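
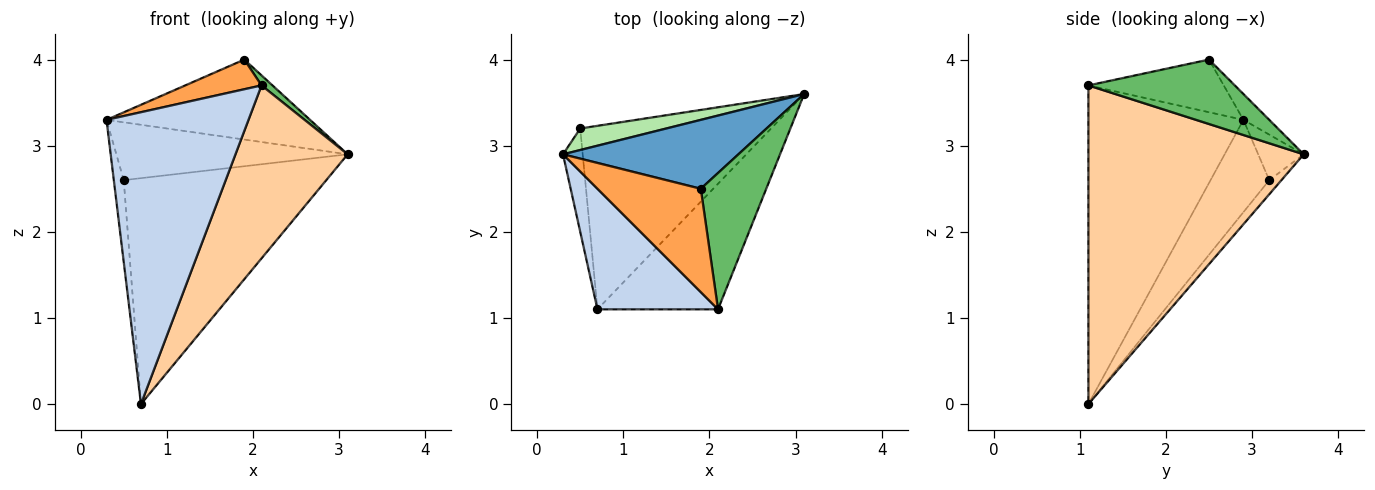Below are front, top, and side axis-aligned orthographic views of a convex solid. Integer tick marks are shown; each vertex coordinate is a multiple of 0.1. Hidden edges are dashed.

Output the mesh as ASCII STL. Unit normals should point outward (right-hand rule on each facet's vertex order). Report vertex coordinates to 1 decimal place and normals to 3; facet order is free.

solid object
 facet normal -0.096 0.754 0.650
  outer loop
   vertex 1.9 2.5 4.0
   vertex 3.1 3.6 2.9
   vertex 0.3 2.9 3.3
  endloop
 endfacet
 facet normal -0.710 -0.651 0.269
  outer loop
   vertex 2.1 1.1 3.7
   vertex 0.3 2.9 3.3
   vertex 0.7 1.1 0.0
  endloop
 endfacet
 facet normal -0.440 -0.248 0.863
  outer loop
   vertex 2.1 1.1 3.7
   vertex 1.9 2.5 4.0
   vertex 0.3 2.9 3.3
  endloop
 endfacet
 facet normal 0.841 -0.438 -0.318
  outer loop
   vertex 2.1 1.1 3.7
   vertex 0.7 1.1 0.0
   vertex 3.1 3.6 2.9
  endloop
 endfacet
 facet normal 0.700 -0.052 0.712
  outer loop
   vertex 2.1 1.1 3.7
   vertex 3.1 3.6 2.9
   vertex 1.9 2.5 4.0
  endloop
 endfacet
 facet normal -0.181 0.922 0.343
  outer loop
   vertex 0.5 3.2 2.6
   vertex 0.3 2.9 3.3
   vertex 3.1 3.6 2.9
  endloop
 endfacet
 facet normal -0.965 0.163 -0.206
  outer loop
   vertex 0.5 3.2 2.6
   vertex 0.7 1.1 0.0
   vertex 0.3 2.9 3.3
  endloop
 endfacet
 facet normal -0.047 0.775 -0.630
  outer loop
   vertex 0.5 3.2 2.6
   vertex 3.1 3.6 2.9
   vertex 0.7 1.1 0.0
  endloop
 endfacet
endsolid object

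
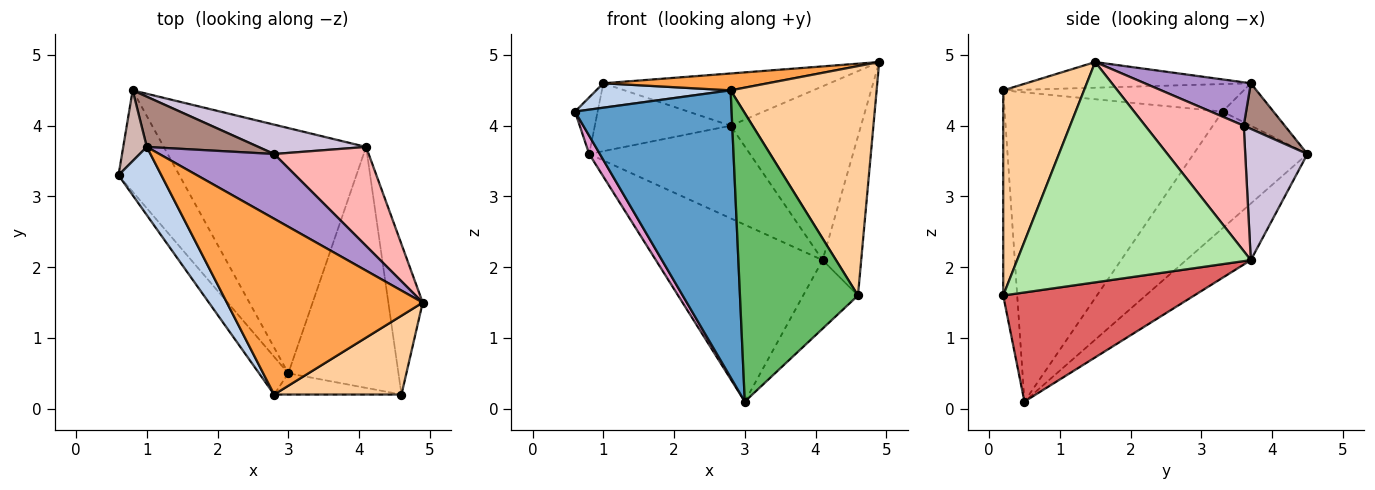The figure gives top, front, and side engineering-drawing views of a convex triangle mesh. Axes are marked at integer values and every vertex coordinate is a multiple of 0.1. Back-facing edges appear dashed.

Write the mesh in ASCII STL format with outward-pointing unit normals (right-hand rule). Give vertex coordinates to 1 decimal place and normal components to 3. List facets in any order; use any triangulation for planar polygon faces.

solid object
 facet normal -0.810 -0.582 -0.076
  outer loop
   vertex 3.0 0.5 0.1
   vertex 2.8 0.2 4.5
   vertex 0.6 3.3 4.2
  endloop
 endfacet
 facet normal -0.517 -0.289 0.806
  outer loop
   vertex 1.0 3.7 4.6
   vertex 0.6 3.3 4.2
   vertex 2.8 0.2 4.5
  endloop
 endfacet
 facet normal -0.129 -0.095 0.987
  outer loop
   vertex 1.0 3.7 4.6
   vertex 2.8 0.2 4.5
   vertex 4.9 1.5 4.9
  endloop
 endfacet
 facet normal 0.464 -0.838 0.288
  outer loop
   vertex 4.6 0.2 1.6
   vertex 4.9 1.5 4.9
   vertex 2.8 0.2 4.5
  endloop
 endfacet
 facet normal -0.117 -0.990 -0.073
  outer loop
   vertex 4.6 0.2 1.6
   vertex 2.8 0.2 4.5
   vertex 3.0 0.5 0.1
  endloop
 endfacet
 facet normal 0.975 0.161 -0.152
  outer loop
   vertex 4.6 0.2 1.6
   vertex 4.1 3.7 2.1
   vertex 4.9 1.5 4.9
  endloop
 endfacet
 facet normal 0.690 0.198 -0.696
  outer loop
   vertex 4.6 0.2 1.6
   vertex 3.0 0.5 0.1
   vertex 4.1 3.7 2.1
  endloop
 endfacet
 facet normal 0.549 0.726 0.414
  outer loop
   vertex 2.8 3.6 4.0
   vertex 4.9 1.5 4.9
   vertex 4.1 3.7 2.1
  endloop
 endfacet
 facet normal 0.282 0.602 0.747
  outer loop
   vertex 2.8 3.6 4.0
   vertex 1.0 3.7 4.6
   vertex 4.9 1.5 4.9
  endloop
 endfacet
 facet normal 0.346 0.894 0.284
  outer loop
   vertex 0.8 4.5 3.6
   vertex 2.8 3.6 4.0
   vertex 4.1 3.7 2.1
  endloop
 endfacet
 facet normal 0.236 0.781 0.578
  outer loop
   vertex 0.8 4.5 3.6
   vertex 1.0 3.7 4.6
   vertex 2.8 3.6 4.0
  endloop
 endfacet
 facet normal -0.815 0.362 0.453
  outer loop
   vertex 0.8 4.5 3.6
   vertex 0.6 3.3 4.2
   vertex 1.0 3.7 4.6
  endloop
 endfacet
 facet normal -0.884 -0.083 -0.461
  outer loop
   vertex 0.8 4.5 3.6
   vertex 3.0 0.5 0.1
   vertex 0.6 3.3 4.2
  endloop
 endfacet
 facet normal -0.221 0.570 -0.791
  outer loop
   vertex 0.8 4.5 3.6
   vertex 4.1 3.7 2.1
   vertex 3.0 0.5 0.1
  endloop
 endfacet
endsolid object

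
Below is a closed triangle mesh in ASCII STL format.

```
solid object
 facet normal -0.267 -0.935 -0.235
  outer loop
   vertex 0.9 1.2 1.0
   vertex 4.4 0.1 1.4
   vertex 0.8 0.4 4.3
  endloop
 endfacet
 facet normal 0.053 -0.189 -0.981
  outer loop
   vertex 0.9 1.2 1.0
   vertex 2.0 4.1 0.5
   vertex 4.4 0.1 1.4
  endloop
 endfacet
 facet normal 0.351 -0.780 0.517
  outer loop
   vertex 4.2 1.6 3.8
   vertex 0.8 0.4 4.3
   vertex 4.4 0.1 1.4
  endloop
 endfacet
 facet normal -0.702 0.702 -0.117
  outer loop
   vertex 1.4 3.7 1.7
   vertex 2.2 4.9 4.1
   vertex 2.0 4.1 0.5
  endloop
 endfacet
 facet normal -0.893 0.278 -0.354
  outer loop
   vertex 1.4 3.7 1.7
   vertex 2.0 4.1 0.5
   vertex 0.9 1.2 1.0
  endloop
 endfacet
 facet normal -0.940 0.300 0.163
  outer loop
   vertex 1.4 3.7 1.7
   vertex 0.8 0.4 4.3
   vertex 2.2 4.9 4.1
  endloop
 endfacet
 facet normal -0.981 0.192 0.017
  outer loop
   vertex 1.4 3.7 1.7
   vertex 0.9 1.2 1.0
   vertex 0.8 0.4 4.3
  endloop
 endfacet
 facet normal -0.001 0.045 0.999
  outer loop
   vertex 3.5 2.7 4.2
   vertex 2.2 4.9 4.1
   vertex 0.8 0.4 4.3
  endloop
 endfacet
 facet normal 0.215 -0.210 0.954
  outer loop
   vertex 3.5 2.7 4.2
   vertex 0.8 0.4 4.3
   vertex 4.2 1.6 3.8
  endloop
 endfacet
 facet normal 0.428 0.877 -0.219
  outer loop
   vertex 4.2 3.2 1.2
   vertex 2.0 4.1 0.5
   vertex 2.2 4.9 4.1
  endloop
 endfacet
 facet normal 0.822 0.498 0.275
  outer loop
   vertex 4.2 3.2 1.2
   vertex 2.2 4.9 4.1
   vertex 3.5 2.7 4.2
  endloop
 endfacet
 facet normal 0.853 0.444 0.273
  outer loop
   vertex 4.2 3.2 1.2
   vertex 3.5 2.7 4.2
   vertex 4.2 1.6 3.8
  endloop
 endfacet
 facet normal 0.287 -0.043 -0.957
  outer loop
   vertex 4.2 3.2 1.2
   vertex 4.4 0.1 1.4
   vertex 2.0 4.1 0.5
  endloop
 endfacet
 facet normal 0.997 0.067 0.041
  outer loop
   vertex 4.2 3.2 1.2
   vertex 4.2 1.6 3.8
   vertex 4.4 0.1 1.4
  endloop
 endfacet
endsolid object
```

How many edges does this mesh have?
21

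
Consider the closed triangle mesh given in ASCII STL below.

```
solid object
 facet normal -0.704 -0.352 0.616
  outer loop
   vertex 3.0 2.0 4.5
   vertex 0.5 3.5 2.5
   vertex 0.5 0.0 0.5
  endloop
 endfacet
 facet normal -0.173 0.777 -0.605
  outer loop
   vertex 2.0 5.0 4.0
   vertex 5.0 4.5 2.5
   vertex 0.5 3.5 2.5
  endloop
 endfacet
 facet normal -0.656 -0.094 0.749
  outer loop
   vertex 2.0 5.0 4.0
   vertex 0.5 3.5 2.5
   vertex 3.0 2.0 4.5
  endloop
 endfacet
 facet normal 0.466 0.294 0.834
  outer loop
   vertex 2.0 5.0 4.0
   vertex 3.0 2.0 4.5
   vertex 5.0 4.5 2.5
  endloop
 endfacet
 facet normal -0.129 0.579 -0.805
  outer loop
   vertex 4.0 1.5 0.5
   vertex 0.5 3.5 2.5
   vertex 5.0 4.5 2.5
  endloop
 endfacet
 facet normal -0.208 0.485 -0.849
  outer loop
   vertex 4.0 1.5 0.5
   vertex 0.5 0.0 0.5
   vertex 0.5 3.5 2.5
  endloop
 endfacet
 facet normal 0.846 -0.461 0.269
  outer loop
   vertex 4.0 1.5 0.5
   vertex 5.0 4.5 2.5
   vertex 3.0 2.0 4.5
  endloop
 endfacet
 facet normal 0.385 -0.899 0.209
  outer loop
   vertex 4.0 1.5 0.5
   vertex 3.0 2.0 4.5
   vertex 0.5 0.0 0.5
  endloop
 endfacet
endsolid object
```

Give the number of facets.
8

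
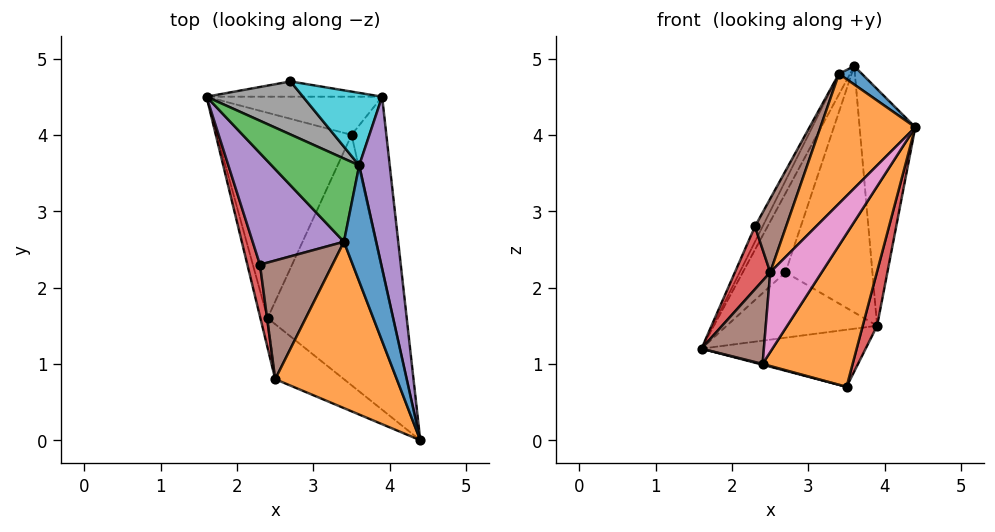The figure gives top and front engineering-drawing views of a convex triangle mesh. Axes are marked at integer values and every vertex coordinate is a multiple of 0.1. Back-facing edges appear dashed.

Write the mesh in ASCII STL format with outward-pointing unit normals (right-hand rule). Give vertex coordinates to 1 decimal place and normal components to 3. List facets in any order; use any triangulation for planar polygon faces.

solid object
 facet normal -0.255 -0.004 -0.967
  outer loop
   vertex 2.4 1.6 1.0
   vertex 1.6 4.5 1.2
   vertex 3.5 4.0 0.7
  endloop
 endfacet
 facet normal 0.671 -0.387 -0.633
  outer loop
   vertex 2.4 1.6 1.0
   vertex 3.5 4.0 0.7
   vertex 4.4 0.0 4.1
  endloop
 endfacet
 facet normal 0.072 0.829 -0.554
  outer loop
   vertex 3.9 4.5 1.5
   vertex 3.5 4.0 0.7
   vertex 1.6 4.5 1.2
  endloop
 endfacet
 facet normal 0.916 -0.120 -0.383
  outer loop
   vertex 3.9 4.5 1.5
   vertex 4.4 0.0 4.1
   vertex 3.5 4.0 0.7
  endloop
 endfacet
 facet normal 0.973 0.186 0.135
  outer loop
   vertex 3.9 4.5 1.5
   vertex 3.6 3.6 4.9
   vertex 4.4 0.0 4.1
  endloop
 endfacet
 facet normal -0.961 -0.259 -0.092
  outer loop
   vertex 2.5 0.8 2.2
   vertex 1.6 4.5 1.2
   vertex 2.4 1.6 1.0
  endloop
 endfacet
 facet normal 0.215 -0.804 -0.554
  outer loop
   vertex 2.5 0.8 2.2
   vertex 2.4 1.6 1.0
   vertex 4.4 0.0 4.1
  endloop
 endfacet
 facet normal -0.550 0.694 0.466
  outer loop
   vertex 2.7 4.7 2.2
   vertex 1.6 4.5 1.2
   vertex 3.6 3.6 4.9
  endloop
 endfacet
 facet normal 0.030 0.973 -0.227
  outer loop
   vertex 2.7 4.7 2.2
   vertex 3.9 4.5 1.5
   vertex 1.6 4.5 1.2
  endloop
 endfacet
 facet normal 0.309 0.912 0.269
  outer loop
   vertex 2.7 4.7 2.2
   vertex 3.6 3.6 4.9
   vertex 3.9 4.5 1.5
  endloop
 endfacet
 facet normal 0.275 -0.150 0.950
  outer loop
   vertex 3.4 2.6 4.8
   vertex 4.4 0.0 4.1
   vertex 3.6 3.6 4.9
  endloop
 endfacet
 facet normal -0.723 -0.425 0.544
  outer loop
   vertex 3.4 2.6 4.8
   vertex 2.5 0.8 2.2
   vertex 4.4 0.0 4.1
  endloop
 endfacet
 facet normal -0.860 0.123 0.495
  outer loop
   vertex 3.4 2.6 4.8
   vertex 3.6 3.6 4.9
   vertex 1.6 4.5 1.2
  endloop
 endfacet
 facet normal -0.968 -0.193 0.159
  outer loop
   vertex 2.3 2.3 2.8
   vertex 1.6 4.5 1.2
   vertex 2.5 0.8 2.2
  endloop
 endfacet
 facet normal -0.878 0.065 0.473
  outer loop
   vertex 2.3 2.3 2.8
   vertex 3.4 2.6 4.8
   vertex 1.6 4.5 1.2
  endloop
 endfacet
 facet normal -0.814 -0.306 0.494
  outer loop
   vertex 2.3 2.3 2.8
   vertex 2.5 0.8 2.2
   vertex 3.4 2.6 4.8
  endloop
 endfacet
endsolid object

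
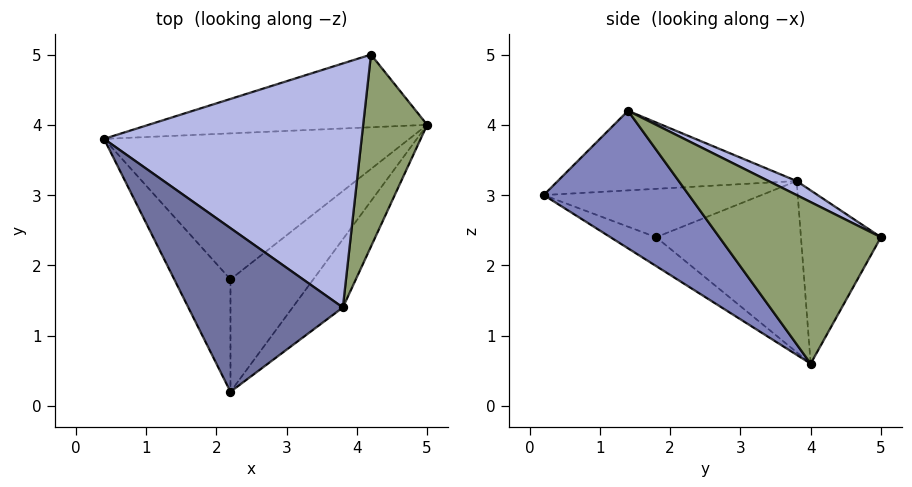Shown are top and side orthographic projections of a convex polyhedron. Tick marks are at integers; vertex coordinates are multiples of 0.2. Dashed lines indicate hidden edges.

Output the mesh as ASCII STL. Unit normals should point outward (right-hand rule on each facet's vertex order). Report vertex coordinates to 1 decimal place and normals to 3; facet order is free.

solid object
 facet normal -0.441 -0.268 0.856
  outer loop
   vertex 3.8 1.4 4.2
   vertex 0.4 3.8 3.2
   vertex 2.2 0.2 3.0
  endloop
 endfacet
 facet normal 0.695 -0.673 -0.254
  outer loop
   vertex 3.8 1.4 4.2
   vertex 2.2 0.2 3.0
   vertex 5.0 4.0 0.6
  endloop
 endfacet
 facet normal -0.354 0.742 -0.570
  outer loop
   vertex 4.2 5.0 2.4
   vertex 5.0 4.0 0.6
   vertex 0.4 3.8 3.2
  endloop
 endfacet
 facet normal 0.049 0.442 0.896
  outer loop
   vertex 4.2 5.0 2.4
   vertex 0.4 3.8 3.2
   vertex 3.8 1.4 4.2
  endloop
 endfacet
 facet normal 0.927 0.081 0.367
  outer loop
   vertex 4.2 5.0 2.4
   vertex 3.8 1.4 4.2
   vertex 5.0 4.0 0.6
  endloop
 endfacet
 facet normal -0.487 -0.091 -0.869
  outer loop
   vertex 2.2 1.8 2.4
   vertex 0.4 3.8 3.2
   vertex 5.0 4.0 0.6
  endloop
 endfacet
 facet normal -0.628 -0.273 -0.729
  outer loop
   vertex 2.2 1.8 2.4
   vertex 2.2 0.2 3.0
   vertex 0.4 3.8 3.2
  endloop
 endfacet
 facet normal -0.310 -0.334 -0.890
  outer loop
   vertex 2.2 1.8 2.4
   vertex 5.0 4.0 0.6
   vertex 2.2 0.2 3.0
  endloop
 endfacet
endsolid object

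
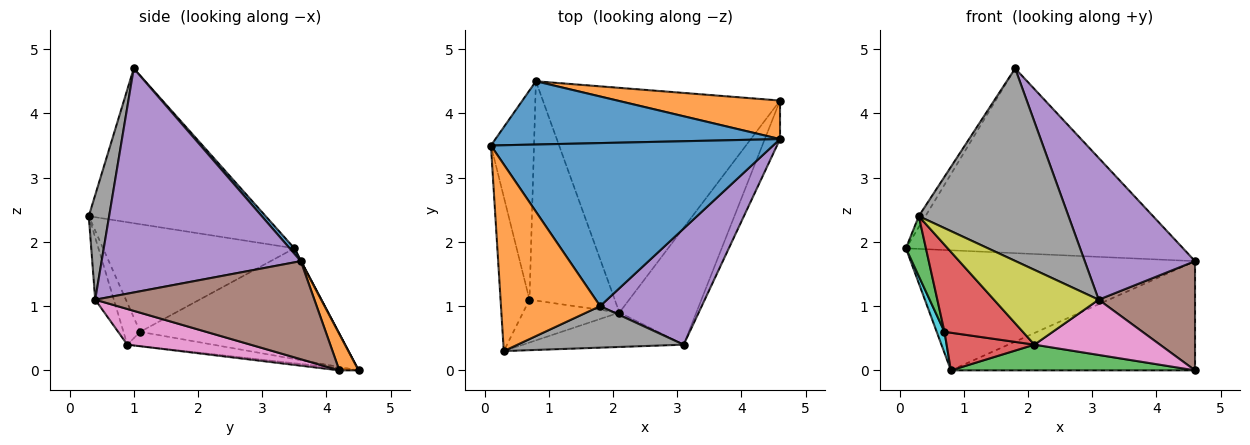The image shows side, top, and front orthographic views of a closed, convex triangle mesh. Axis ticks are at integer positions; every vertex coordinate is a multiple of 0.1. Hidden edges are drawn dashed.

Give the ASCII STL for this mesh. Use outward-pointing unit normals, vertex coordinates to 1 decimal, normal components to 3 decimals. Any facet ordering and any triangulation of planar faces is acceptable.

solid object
 facet normal 0.013 0.750 0.662
  outer loop
   vertex 1.8 1.0 4.7
   vertex 4.6 3.6 1.7
   vertex 0.1 3.5 1.9
  endloop
 endfacet
 facet normal -0.842 0.032 0.539
  outer loop
   vertex 1.8 1.0 4.7
   vertex 0.1 3.5 1.9
   vertex 0.3 0.3 2.4
  endloop
 endfacet
 facet normal -0.961 -0.100 -0.258
  outer loop
   vertex 0.7 1.1 0.6
   vertex 0.3 0.3 2.4
   vertex 0.1 3.5 1.9
  endloop
 endfacet
 facet normal -0.188 -0.881 -0.433
  outer loop
   vertex 0.7 1.1 0.6
   vertex 2.1 0.9 0.4
   vertex 0.3 0.3 2.4
  endloop
 endfacet
 facet normal 0.813 -0.450 0.369
  outer loop
   vertex 3.1 0.4 1.1
   vertex 4.6 3.6 1.7
   vertex 1.8 1.0 4.7
  endloop
 endfacet
 facet normal 0.906 -0.398 -0.141
  outer loop
   vertex 3.1 0.4 1.1
   vertex 4.6 4.2 0.0
   vertex 4.6 3.6 1.7
  endloop
 endfacet
 facet normal 0.387 -0.394 -0.834
  outer loop
   vertex 3.1 0.4 1.1
   vertex 2.1 0.9 0.4
   vertex 4.6 4.2 0.0
  endloop
 endfacet
 facet normal 0.132 -0.969 0.209
  outer loop
   vertex 3.1 0.4 1.1
   vertex 1.8 1.0 4.7
   vertex 0.3 0.3 2.4
  endloop
 endfacet
 facet normal -0.160 -0.897 -0.413
  outer loop
   vertex 3.1 0.4 1.1
   vertex 0.3 0.3 2.4
   vertex 2.1 0.9 0.4
  endloop
 endfacet
 facet normal -0.931 -0.037 -0.362
  outer loop
   vertex 0.8 4.5 0.0
   vertex 0.7 1.1 0.6
   vertex 0.1 3.5 1.9
  endloop
 endfacet
 facet normal 0.001 0.885 0.466
  outer loop
   vertex 0.8 4.5 0.0
   vertex 0.1 3.5 1.9
   vertex 4.6 3.6 1.7
  endloop
 endfacet
 facet normal 0.074 0.940 0.332
  outer loop
   vertex 0.8 4.5 0.0
   vertex 4.6 3.6 1.7
   vertex 4.6 4.2 0.0
  endloop
 endfacet
 facet normal -0.009 -0.114 -0.993
  outer loop
   vertex 0.8 4.5 0.0
   vertex 4.6 4.2 0.0
   vertex 2.1 0.9 0.4
  endloop
 endfacet
 facet normal -0.163 -0.167 -0.972
  outer loop
   vertex 0.8 4.5 0.0
   vertex 2.1 0.9 0.4
   vertex 0.7 1.1 0.6
  endloop
 endfacet
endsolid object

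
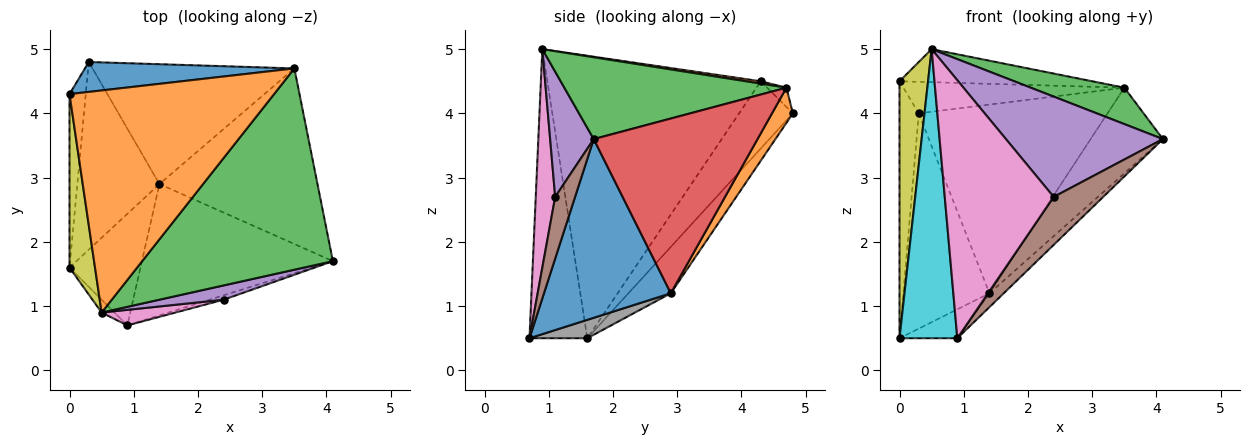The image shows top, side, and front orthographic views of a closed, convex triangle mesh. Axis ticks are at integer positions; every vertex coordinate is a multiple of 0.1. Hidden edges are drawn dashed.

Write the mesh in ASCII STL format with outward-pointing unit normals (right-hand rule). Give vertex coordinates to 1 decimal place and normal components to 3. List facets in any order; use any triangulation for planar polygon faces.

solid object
 facet normal 0.681 0.077 -0.728
  outer loop
   vertex 1.4 2.9 1.2
   vertex 4.1 1.7 3.6
   vertex 0.9 0.7 0.5
  endloop
 endfacet
 facet normal 0.011 0.147 0.989
  outer loop
   vertex 3.5 4.7 4.4
   vertex 0.0 4.3 4.5
   vertex 0.5 0.9 5.0
  endloop
 endfacet
 facet normal 0.389 -0.164 0.907
  outer loop
   vertex 3.5 4.7 4.4
   vertex 0.5 0.9 5.0
   vertex 4.1 1.7 3.6
  endloop
 endfacet
 facet normal 0.705 0.311 -0.638
  outer loop
   vertex 3.5 4.7 4.4
   vertex 4.1 1.7 3.6
   vertex 1.4 2.9 1.2
  endloop
 endfacet
 facet normal 0.265 -0.955 0.136
  outer loop
   vertex 2.4 1.1 2.7
   vertex 4.1 1.7 3.6
   vertex 0.5 0.9 5.0
  endloop
 endfacet
 facet normal 0.371 -0.925 -0.085
  outer loop
   vertex 2.4 1.1 2.7
   vertex 0.9 0.7 0.5
   vertex 4.1 1.7 3.6
  endloop
 endfacet
 facet normal 0.175 -0.983 0.059
  outer loop
   vertex 2.4 1.1 2.7
   vertex 0.5 0.9 5.0
   vertex 0.9 0.7 0.5
  endloop
 endfacet
 facet normal 0.243 0.243 -0.939
  outer loop
   vertex 0.0 1.6 0.5
   vertex 1.4 2.9 1.2
   vertex 0.9 0.7 0.5
  endloop
 endfacet
 facet normal -0.987 -0.132 0.089
  outer loop
   vertex 0.0 1.6 0.5
   vertex 0.5 0.9 5.0
   vertex 0.0 4.3 4.5
  endloop
 endfacet
 facet normal -0.707 -0.707 -0.031
  outer loop
   vertex 0.0 1.6 0.5
   vertex 0.9 0.7 0.5
   vertex 0.5 0.9 5.0
  endloop
 endfacet
 facet normal -0.063 0.724 0.686
  outer loop
   vertex 0.3 4.8 4.0
   vertex 0.0 4.3 4.5
   vertex 3.5 4.7 4.4
  endloop
 endfacet
 facet normal 0.093 0.840 -0.534
  outer loop
   vertex 0.3 4.8 4.0
   vertex 3.5 4.7 4.4
   vertex 1.4 2.9 1.2
  endloop
 endfacet
 facet normal -0.918 0.329 -0.222
  outer loop
   vertex 0.3 4.8 4.0
   vertex 0.0 1.6 0.5
   vertex 0.0 4.3 4.5
  endloop
 endfacet
 facet normal -0.348 0.707 -0.616
  outer loop
   vertex 0.3 4.8 4.0
   vertex 1.4 2.9 1.2
   vertex 0.0 1.6 0.5
  endloop
 endfacet
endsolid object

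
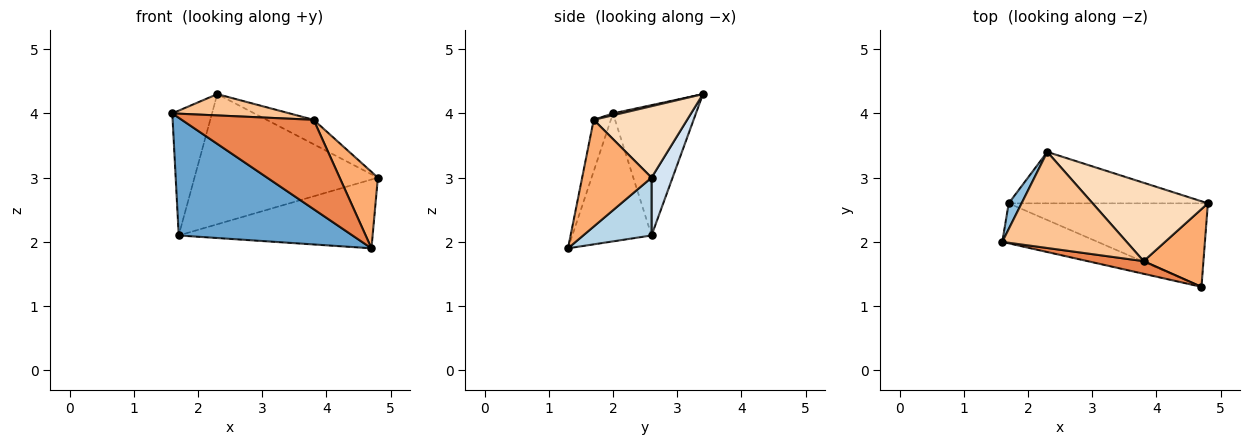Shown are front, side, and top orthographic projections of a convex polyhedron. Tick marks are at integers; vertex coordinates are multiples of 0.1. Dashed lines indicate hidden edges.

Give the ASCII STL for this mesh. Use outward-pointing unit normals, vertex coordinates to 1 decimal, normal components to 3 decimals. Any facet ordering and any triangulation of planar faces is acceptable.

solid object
 facet normal -0.396 -0.869 -0.295
  outer loop
   vertex 1.7 2.6 2.1
   vertex 4.7 1.3 1.9
   vertex 1.6 2.0 4.0
  endloop
 endfacet
 facet normal -0.898 0.430 0.089
  outer loop
   vertex 1.7 2.6 2.1
   vertex 1.6 2.0 4.0
   vertex 2.3 3.4 4.3
  endloop
 endfacet
 facet normal 0.219 0.620 -0.753
  outer loop
   vertex 1.7 2.6 2.1
   vertex 4.8 2.6 3.0
   vertex 4.7 1.3 1.9
  endloop
 endfacet
 facet normal 0.106 0.925 -0.365
  outer loop
   vertex 1.7 2.6 2.1
   vertex 2.3 3.4 4.3
   vertex 4.8 2.6 3.0
  endloop
 endfacet
 facet normal -0.128 -0.982 0.139
  outer loop
   vertex 3.8 1.7 3.9
   vertex 1.6 2.0 4.0
   vertex 4.7 1.3 1.9
  endloop
 endfacet
 facet normal 0.786 -0.433 0.440
  outer loop
   vertex 3.8 1.7 3.9
   vertex 4.7 1.3 1.9
   vertex 4.8 2.6 3.0
  endloop
 endfacet
 facet normal 0.015 -0.217 0.976
  outer loop
   vertex 3.8 1.7 3.9
   vertex 2.3 3.4 4.3
   vertex 1.6 2.0 4.0
  endloop
 endfacet
 facet normal 0.509 0.256 0.822
  outer loop
   vertex 3.8 1.7 3.9
   vertex 4.8 2.6 3.0
   vertex 2.3 3.4 4.3
  endloop
 endfacet
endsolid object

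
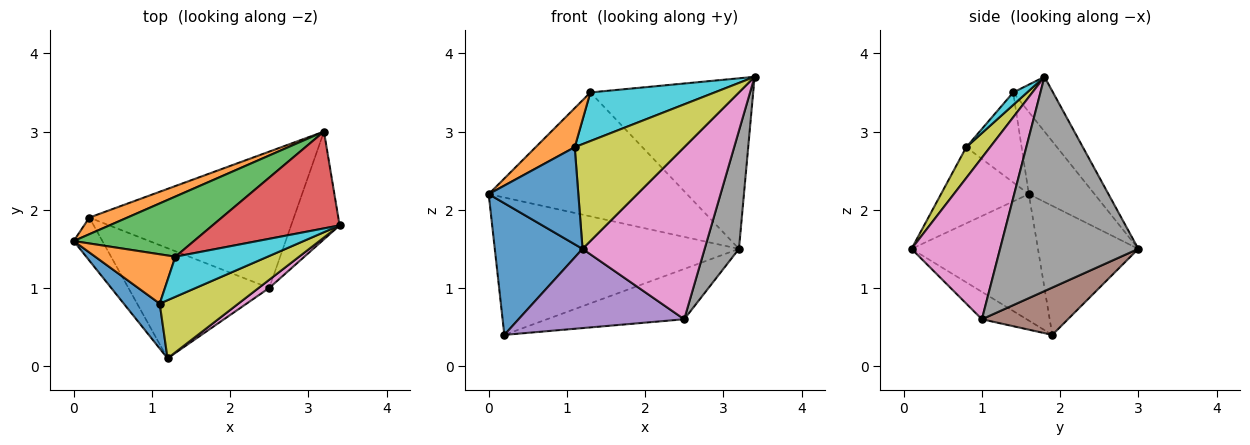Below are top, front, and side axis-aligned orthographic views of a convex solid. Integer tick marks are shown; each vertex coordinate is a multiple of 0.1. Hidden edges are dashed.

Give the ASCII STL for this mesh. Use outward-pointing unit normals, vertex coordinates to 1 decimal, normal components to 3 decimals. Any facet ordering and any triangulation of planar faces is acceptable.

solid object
 facet normal -0.808 -0.561 -0.183
  outer loop
   vertex 0.2 1.9 0.4
   vertex 1.2 0.1 1.5
   vertex 0.0 1.6 2.2
  endloop
 endfacet
 facet normal -0.378 0.919 0.111
  outer loop
   vertex 0.2 1.9 0.4
   vertex 0.0 1.6 2.2
   vertex 3.2 3.0 1.5
  endloop
 endfacet
 facet normal -0.286 0.862 0.418
  outer loop
   vertex 1.3 1.4 3.5
   vertex 3.2 3.0 1.5
   vertex 0.0 1.6 2.2
  endloop
 endfacet
 facet normal -0.208 0.851 0.483
  outer loop
   vertex 1.3 1.4 3.5
   vertex 3.4 1.8 3.7
   vertex 3.2 3.0 1.5
  endloop
 endfacet
 facet normal -0.156 -0.577 -0.802
  outer loop
   vertex 2.5 1.0 0.6
   vertex 1.2 0.1 1.5
   vertex 0.2 1.9 0.4
  endloop
 endfacet
 facet normal 0.212 0.338 -0.917
  outer loop
   vertex 2.5 1.0 0.6
   vertex 0.2 1.9 0.4
   vertex 3.2 3.0 1.5
  endloop
 endfacet
 facet normal 0.587 -0.809 0.038
  outer loop
   vertex 2.5 1.0 0.6
   vertex 3.4 1.8 3.7
   vertex 1.2 0.1 1.5
  endloop
 endfacet
 facet normal 0.948 -0.235 -0.215
  outer loop
   vertex 2.5 1.0 0.6
   vertex 3.2 3.0 1.5
   vertex 3.4 1.8 3.7
  endloop
 endfacet
 facet normal 0.187 -0.859 0.477
  outer loop
   vertex 1.1 0.8 2.8
   vertex 1.2 0.1 1.5
   vertex 3.4 1.8 3.7
  endloop
 endfacet
 facet normal 0.086 -0.768 0.634
  outer loop
   vertex 1.1 0.8 2.8
   vertex 3.4 1.8 3.7
   vertex 1.3 1.4 3.5
  endloop
 endfacet
 facet normal -0.664 -0.678 0.314
  outer loop
   vertex 1.1 0.8 2.8
   vertex 0.0 1.6 2.2
   vertex 1.2 0.1 1.5
  endloop
 endfacet
 facet normal -0.660 -0.467 0.589
  outer loop
   vertex 1.1 0.8 2.8
   vertex 1.3 1.4 3.5
   vertex 0.0 1.6 2.2
  endloop
 endfacet
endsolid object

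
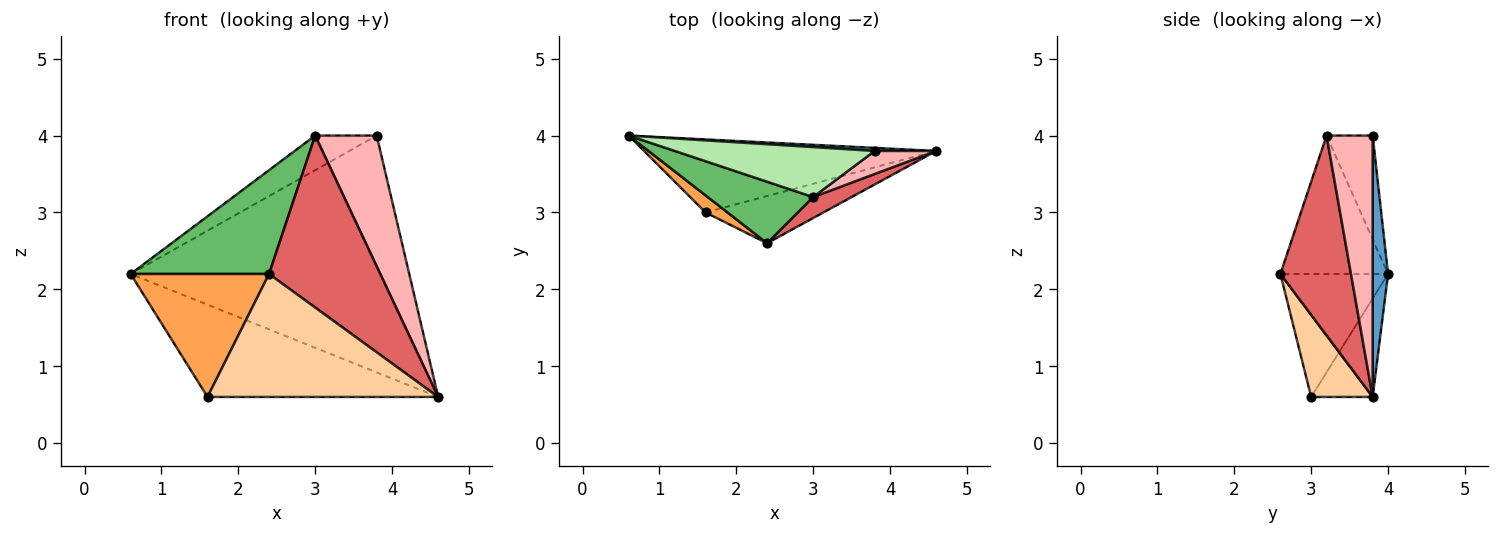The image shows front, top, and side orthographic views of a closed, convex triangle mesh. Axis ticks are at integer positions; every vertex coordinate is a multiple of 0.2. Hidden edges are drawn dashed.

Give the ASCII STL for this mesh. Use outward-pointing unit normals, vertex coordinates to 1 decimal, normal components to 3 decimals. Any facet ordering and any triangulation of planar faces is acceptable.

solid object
 facet normal 0.055 0.998 0.013
  outer loop
   vertex 3.8 3.8 4.0
   vertex 4.6 3.8 0.6
   vertex 0.6 4.0 2.2
  endloop
 endfacet
 facet normal -0.205 0.767 -0.608
  outer loop
   vertex 1.6 3.0 0.6
   vertex 0.6 4.0 2.2
   vertex 4.6 3.8 0.6
  endloop
 endfacet
 facet normal -0.610 -0.785 0.109
  outer loop
   vertex 1.6 3.0 0.6
   vertex 2.4 2.6 2.2
   vertex 0.6 4.0 2.2
  endloop
 endfacet
 facet normal 0.242 -0.906 -0.347
  outer loop
   vertex 1.6 3.0 0.6
   vertex 4.6 3.8 0.6
   vertex 2.4 2.6 2.2
  endloop
 endfacet
 facet normal -0.556 -0.715 0.424
  outer loop
   vertex 3.0 3.2 4.0
   vertex 0.6 4.0 2.2
   vertex 2.4 2.6 2.2
  endloop
 endfacet
 facet normal -0.393 0.524 0.756
  outer loop
   vertex 3.0 3.2 4.0
   vertex 3.8 3.8 4.0
   vertex 0.6 4.0 2.2
  endloop
 endfacet
 facet normal 0.533 -0.840 0.102
  outer loop
   vertex 3.0 3.2 4.0
   vertex 2.4 2.6 2.2
   vertex 4.6 3.8 0.6
  endloop
 endfacet
 facet normal 0.594 -0.792 0.140
  outer loop
   vertex 3.0 3.2 4.0
   vertex 4.6 3.8 0.6
   vertex 3.8 3.8 4.0
  endloop
 endfacet
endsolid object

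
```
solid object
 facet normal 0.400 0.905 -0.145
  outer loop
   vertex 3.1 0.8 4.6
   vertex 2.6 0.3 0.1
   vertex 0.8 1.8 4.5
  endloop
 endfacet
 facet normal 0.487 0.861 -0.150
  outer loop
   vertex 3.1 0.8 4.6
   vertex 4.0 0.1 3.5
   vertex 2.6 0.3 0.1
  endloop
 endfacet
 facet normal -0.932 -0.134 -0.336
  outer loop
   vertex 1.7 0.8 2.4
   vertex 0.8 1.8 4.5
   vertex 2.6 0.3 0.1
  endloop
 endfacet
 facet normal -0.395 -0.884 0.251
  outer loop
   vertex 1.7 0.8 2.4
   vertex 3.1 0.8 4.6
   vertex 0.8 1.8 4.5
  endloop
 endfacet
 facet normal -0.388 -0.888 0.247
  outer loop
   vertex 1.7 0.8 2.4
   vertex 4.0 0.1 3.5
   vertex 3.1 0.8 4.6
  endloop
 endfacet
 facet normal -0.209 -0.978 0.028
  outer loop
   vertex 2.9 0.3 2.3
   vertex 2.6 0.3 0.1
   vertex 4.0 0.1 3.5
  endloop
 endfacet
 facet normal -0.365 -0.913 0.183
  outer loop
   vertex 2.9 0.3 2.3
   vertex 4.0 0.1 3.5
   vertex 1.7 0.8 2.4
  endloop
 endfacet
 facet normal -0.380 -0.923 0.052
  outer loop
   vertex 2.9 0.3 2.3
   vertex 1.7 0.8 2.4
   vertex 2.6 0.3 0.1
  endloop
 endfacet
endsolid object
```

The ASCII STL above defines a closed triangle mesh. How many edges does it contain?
12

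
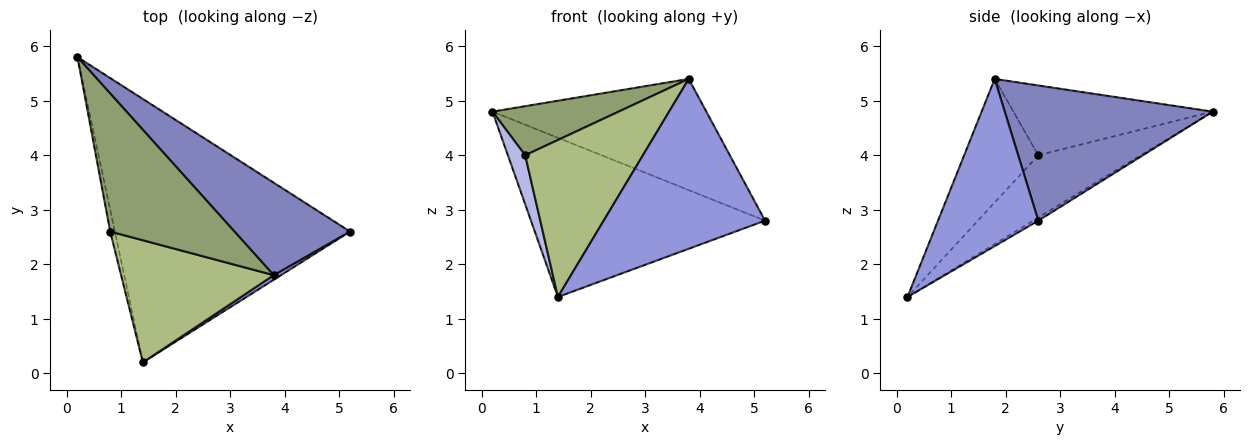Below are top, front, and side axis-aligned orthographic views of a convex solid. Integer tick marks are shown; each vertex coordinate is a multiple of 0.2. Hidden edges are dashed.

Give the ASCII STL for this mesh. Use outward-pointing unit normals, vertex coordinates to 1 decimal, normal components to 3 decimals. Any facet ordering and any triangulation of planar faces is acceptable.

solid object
 facet normal -0.011 0.517 -0.856
  outer loop
   vertex 1.4 0.2 1.4
   vertex 0.2 5.8 4.8
   vertex 5.2 2.6 2.8
  endloop
 endfacet
 facet normal 0.599 0.616 0.512
  outer loop
   vertex 3.8 1.8 5.4
   vertex 5.2 2.6 2.8
   vertex 0.2 5.8 4.8
  endloop
 endfacet
 facet normal 0.528 -0.849 0.023
  outer loop
   vertex 3.8 1.8 5.4
   vertex 1.4 0.2 1.4
   vertex 5.2 2.6 2.8
  endloop
 endfacet
 facet normal -0.983 -0.166 -0.074
  outer loop
   vertex 0.8 2.6 4.0
   vertex 0.2 5.8 4.8
   vertex 1.4 0.2 1.4
  endloop
 endfacet
 facet normal -0.468 -0.296 0.833
  outer loop
   vertex 0.8 2.6 4.0
   vertex 3.8 1.8 5.4
   vertex 0.2 5.8 4.8
  endloop
 endfacet
 facet normal -0.445 -0.707 0.550
  outer loop
   vertex 0.8 2.6 4.0
   vertex 1.4 0.2 1.4
   vertex 3.8 1.8 5.4
  endloop
 endfacet
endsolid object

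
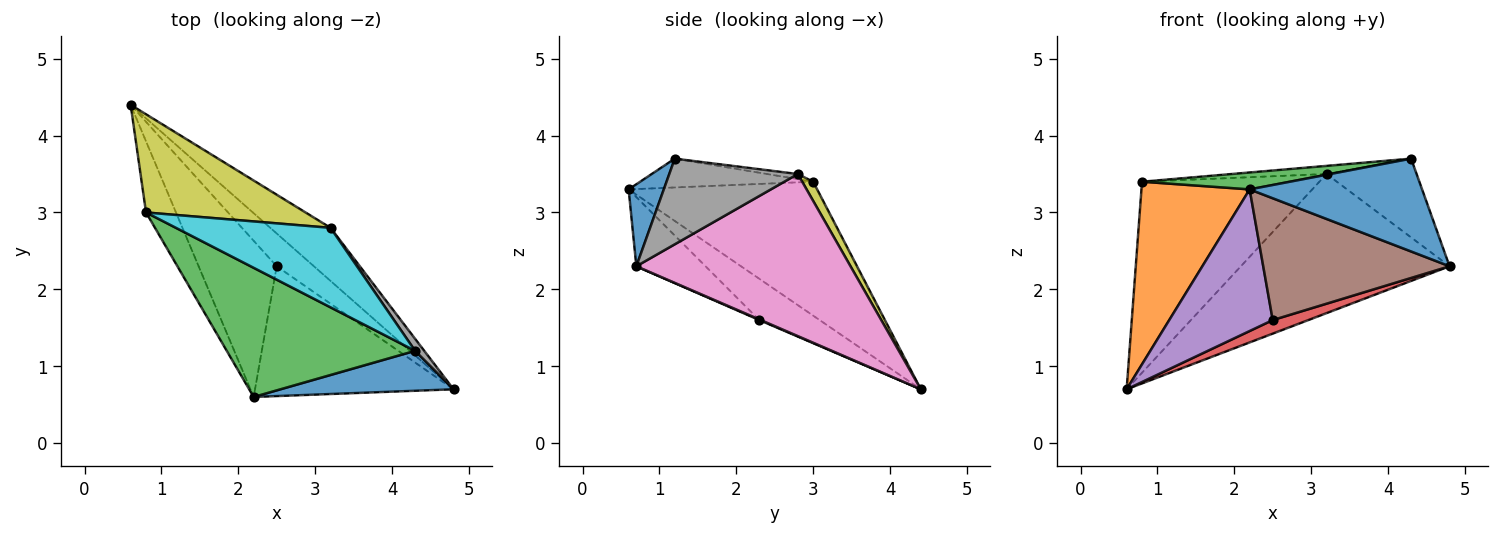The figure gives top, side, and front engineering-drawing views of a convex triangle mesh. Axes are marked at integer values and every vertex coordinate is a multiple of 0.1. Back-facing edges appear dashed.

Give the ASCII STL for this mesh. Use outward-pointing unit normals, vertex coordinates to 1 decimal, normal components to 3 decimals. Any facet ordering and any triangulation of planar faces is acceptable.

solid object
 facet normal 0.184 -0.903 0.388
  outer loop
   vertex 4.3 1.2 3.7
   vertex 2.2 0.6 3.3
   vertex 4.8 0.7 2.3
  endloop
 endfacet
 facet normal -0.851 -0.489 -0.190
  outer loop
   vertex 0.8 3.0 3.4
   vertex 0.6 4.4 0.7
   vertex 2.2 0.6 3.3
  endloop
 endfacet
 facet normal -0.150 -0.128 0.980
  outer loop
   vertex 0.8 3.0 3.4
   vertex 2.2 0.6 3.3
   vertex 4.3 1.2 3.7
  endloop
 endfacet
 facet normal 0.015 -0.382 -0.924
  outer loop
   vertex 2.5 2.3 1.6
   vertex 0.6 4.4 0.7
   vertex 4.8 0.7 2.3
  endloop
 endfacet
 facet normal -0.365 -0.625 -0.690
  outer loop
   vertex 2.5 2.3 1.6
   vertex 2.2 0.6 3.3
   vertex 0.6 4.4 0.7
  endloop
 endfacet
 facet normal -0.246 -0.663 -0.707
  outer loop
   vertex 2.5 2.3 1.6
   vertex 4.8 0.7 2.3
   vertex 2.2 0.6 3.3
  endloop
 endfacet
 facet normal 0.692 0.674 -0.257
  outer loop
   vertex 3.2 2.8 3.5
   vertex 4.8 0.7 2.3
   vertex 0.6 4.4 0.7
  endloop
 endfacet
 facet normal 0.816 0.572 0.087
  outer loop
   vertex 3.2 2.8 3.5
   vertex 4.3 1.2 3.7
   vertex 4.8 0.7 2.3
  endloop
 endfacet
 facet normal 0.055 0.888 0.456
  outer loop
   vertex 3.2 2.8 3.5
   vertex 0.6 4.4 0.7
   vertex 0.8 3.0 3.4
  endloop
 endfacet
 facet normal -0.033 0.102 0.994
  outer loop
   vertex 3.2 2.8 3.5
   vertex 0.8 3.0 3.4
   vertex 4.3 1.2 3.7
  endloop
 endfacet
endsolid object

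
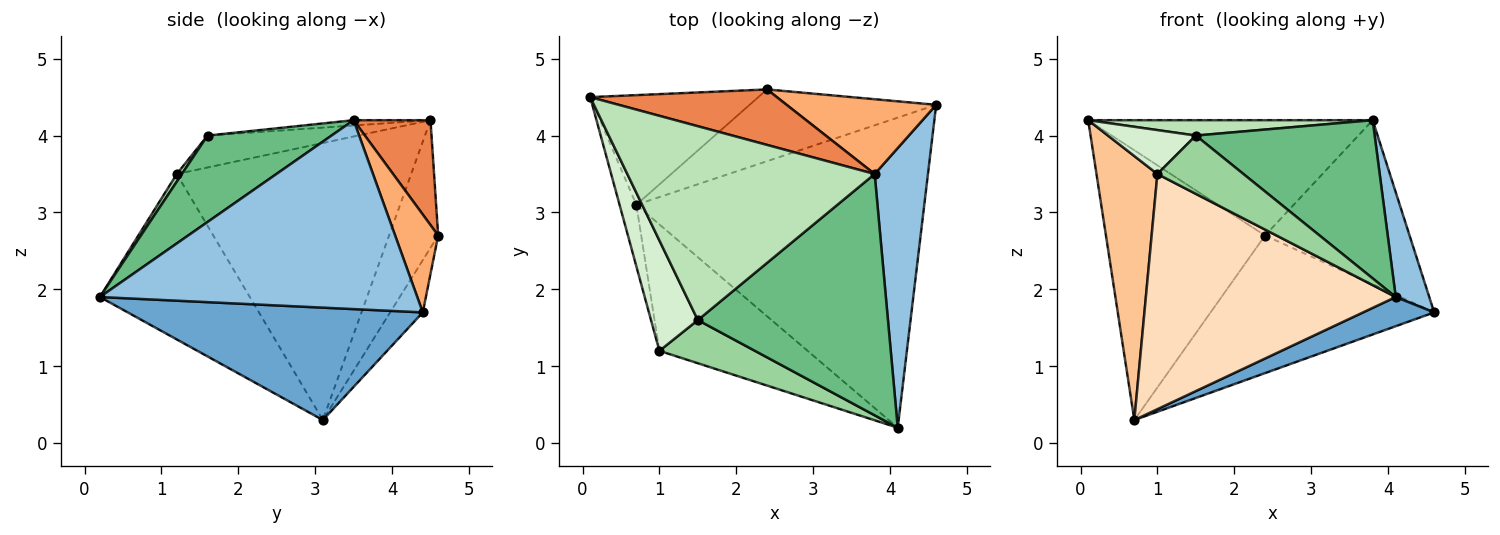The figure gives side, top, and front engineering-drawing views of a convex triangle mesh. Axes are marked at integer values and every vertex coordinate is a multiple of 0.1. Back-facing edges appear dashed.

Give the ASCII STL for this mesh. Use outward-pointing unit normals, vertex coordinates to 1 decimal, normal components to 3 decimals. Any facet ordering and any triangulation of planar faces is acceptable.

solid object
 facet normal 0.362 -0.087 -0.928
  outer loop
   vertex 0.7 3.1 0.3
   vertex 4.6 4.4 1.7
   vertex 4.1 0.2 1.9
  endloop
 endfacet
 facet normal 0.958 -0.101 0.270
  outer loop
   vertex 3.8 3.5 4.2
   vertex 4.1 0.2 1.9
   vertex 4.6 4.4 1.7
  endloop
 endfacet
 facet normal -0.275 0.891 -0.362
  outer loop
   vertex 2.4 4.6 2.7
   vertex 0.7 3.1 0.3
   vertex 0.1 4.5 4.2
  endloop
 endfacet
 facet normal -0.128 0.879 -0.459
  outer loop
   vertex 2.4 4.6 2.7
   vertex 4.6 4.4 1.7
   vertex 0.7 3.1 0.3
  endloop
 endfacet
 facet normal 0.237 0.876 0.421
  outer loop
   vertex 2.4 4.6 2.7
   vertex 0.1 4.5 4.2
   vertex 3.8 3.5 4.2
  endloop
 endfacet
 facet normal 0.262 0.878 0.400
  outer loop
   vertex 2.4 4.6 2.7
   vertex 3.8 3.5 4.2
   vertex 4.6 4.4 1.7
  endloop
 endfacet
 facet normal -0.966 -0.251 -0.059
  outer loop
   vertex 1.0 1.2 3.5
   vertex 0.1 4.5 4.2
   vertex 0.7 3.1 0.3
  endloop
 endfacet
 facet normal -0.467 -0.779 -0.419
  outer loop
   vertex 1.0 1.2 3.5
   vertex 0.7 3.1 0.3
   vertex 4.1 0.2 1.9
  endloop
 endfacet
 facet normal 0.355 -0.513 0.782
  outer loop
   vertex 1.5 1.6 4.0
   vertex 4.1 0.2 1.9
   vertex 3.8 3.5 4.2
  endloop
 endfacet
 facet normal 0.048 -0.803 0.594
  outer loop
   vertex 1.5 1.6 4.0
   vertex 1.0 1.2 3.5
   vertex 4.1 0.2 1.9
  endloop
 endfacet
 facet normal -0.021 -0.079 0.997
  outer loop
   vertex 1.5 1.6 4.0
   vertex 3.8 3.5 4.2
   vertex 0.1 4.5 4.2
  endloop
 endfacet
 facet normal -0.535 -0.312 0.785
  outer loop
   vertex 1.5 1.6 4.0
   vertex 0.1 4.5 4.2
   vertex 1.0 1.2 3.5
  endloop
 endfacet
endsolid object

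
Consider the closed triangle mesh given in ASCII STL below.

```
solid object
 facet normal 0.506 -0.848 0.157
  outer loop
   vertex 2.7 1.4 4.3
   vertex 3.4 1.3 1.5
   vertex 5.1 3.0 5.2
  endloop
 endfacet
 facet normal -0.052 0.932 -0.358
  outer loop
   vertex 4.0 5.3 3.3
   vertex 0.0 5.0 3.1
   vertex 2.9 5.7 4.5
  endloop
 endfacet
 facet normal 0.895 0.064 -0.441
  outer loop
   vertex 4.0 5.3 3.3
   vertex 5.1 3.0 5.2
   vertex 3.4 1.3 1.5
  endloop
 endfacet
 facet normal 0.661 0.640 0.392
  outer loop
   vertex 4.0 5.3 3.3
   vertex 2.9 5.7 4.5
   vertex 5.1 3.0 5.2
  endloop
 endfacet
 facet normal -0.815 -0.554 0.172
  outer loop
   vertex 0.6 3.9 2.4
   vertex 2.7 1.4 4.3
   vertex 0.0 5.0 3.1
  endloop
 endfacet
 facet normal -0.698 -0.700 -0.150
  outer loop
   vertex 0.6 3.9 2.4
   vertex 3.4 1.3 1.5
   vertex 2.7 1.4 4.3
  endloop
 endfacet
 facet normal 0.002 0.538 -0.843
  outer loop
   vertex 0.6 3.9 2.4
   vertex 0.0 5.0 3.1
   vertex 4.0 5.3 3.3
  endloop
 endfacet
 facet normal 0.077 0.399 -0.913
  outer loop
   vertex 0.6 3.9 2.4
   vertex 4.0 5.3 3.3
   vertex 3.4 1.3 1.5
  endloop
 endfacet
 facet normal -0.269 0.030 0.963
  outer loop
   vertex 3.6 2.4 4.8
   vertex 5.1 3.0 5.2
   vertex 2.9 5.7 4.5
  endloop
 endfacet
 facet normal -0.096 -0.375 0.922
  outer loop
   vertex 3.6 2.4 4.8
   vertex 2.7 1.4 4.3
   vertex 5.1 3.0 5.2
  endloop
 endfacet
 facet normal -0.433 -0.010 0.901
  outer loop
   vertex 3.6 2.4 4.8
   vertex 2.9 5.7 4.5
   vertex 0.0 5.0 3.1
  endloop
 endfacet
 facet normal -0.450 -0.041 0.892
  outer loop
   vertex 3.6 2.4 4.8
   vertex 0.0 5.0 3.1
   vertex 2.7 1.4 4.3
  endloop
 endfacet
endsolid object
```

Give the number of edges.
18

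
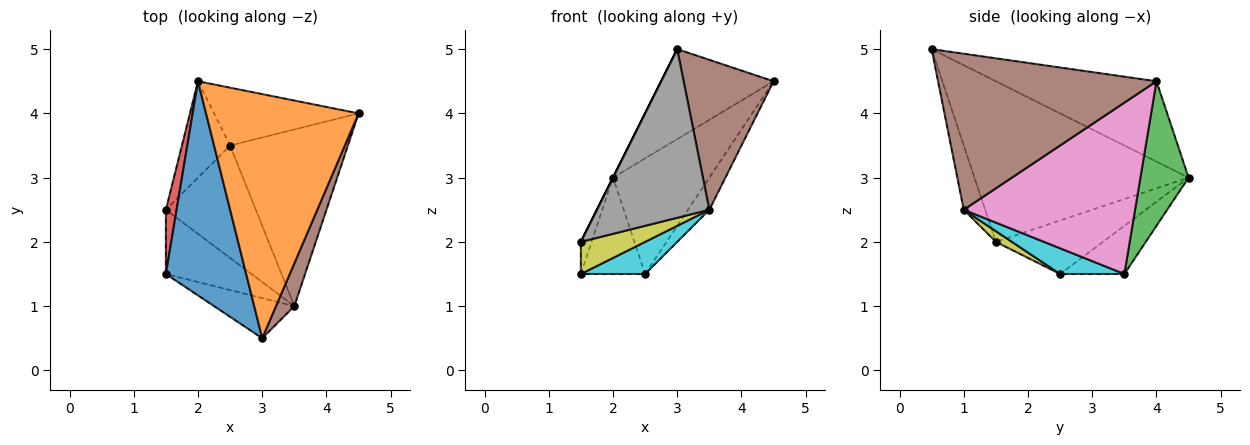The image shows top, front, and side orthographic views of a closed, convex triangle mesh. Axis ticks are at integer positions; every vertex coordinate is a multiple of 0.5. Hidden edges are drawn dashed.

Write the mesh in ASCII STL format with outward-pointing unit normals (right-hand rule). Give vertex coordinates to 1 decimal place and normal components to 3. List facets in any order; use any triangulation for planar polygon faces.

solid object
 facet normal -0.894 0.000 0.447
  outer loop
   vertex 3.0 0.5 5.0
   vertex 2.0 4.5 3.0
   vertex 1.5 1.5 2.0
  endloop
 endfacet
 facet normal -0.443 0.310 0.841
  outer loop
   vertex 3.0 0.5 5.0
   vertex 4.5 4.0 4.5
   vertex 2.0 4.5 3.0
  endloop
 endfacet
 facet normal 0.408 0.816 -0.408
  outer loop
   vertex 2.5 3.5 1.5
   vertex 2.0 4.5 3.0
   vertex 4.5 4.0 4.5
  endloop
 endfacet
 facet normal -0.976 0.098 0.195
  outer loop
   vertex 1.5 2.5 1.5
   vertex 1.5 1.5 2.0
   vertex 2.0 4.5 3.0
  endloop
 endfacet
 facet normal -0.577 0.577 -0.577
  outer loop
   vertex 1.5 2.5 1.5
   vertex 2.0 4.5 3.0
   vertex 2.5 3.5 1.5
  endloop
 endfacet
 facet normal 0.919 -0.379 0.108
  outer loop
   vertex 3.5 1.0 2.5
   vertex 4.5 4.0 4.5
   vertex 3.0 0.5 5.0
  endloop
 endfacet
 facet normal 0.820 0.102 -0.564
  outer loop
   vertex 3.5 1.0 2.5
   vertex 2.5 3.5 1.5
   vertex 4.5 4.0 4.5
  endloop
 endfacet
 facet normal -0.182 -0.957 -0.228
  outer loop
   vertex 3.5 1.0 2.5
   vertex 3.0 0.5 5.0
   vertex 1.5 1.5 2.0
  endloop
 endfacet
 facet normal 0.111 -0.444 -0.889
  outer loop
   vertex 3.5 1.0 2.5
   vertex 1.5 1.5 2.0
   vertex 1.5 2.5 1.5
  endloop
 endfacet
 facet normal 0.265 -0.265 -0.927
  outer loop
   vertex 3.5 1.0 2.5
   vertex 1.5 2.5 1.5
   vertex 2.5 3.5 1.5
  endloop
 endfacet
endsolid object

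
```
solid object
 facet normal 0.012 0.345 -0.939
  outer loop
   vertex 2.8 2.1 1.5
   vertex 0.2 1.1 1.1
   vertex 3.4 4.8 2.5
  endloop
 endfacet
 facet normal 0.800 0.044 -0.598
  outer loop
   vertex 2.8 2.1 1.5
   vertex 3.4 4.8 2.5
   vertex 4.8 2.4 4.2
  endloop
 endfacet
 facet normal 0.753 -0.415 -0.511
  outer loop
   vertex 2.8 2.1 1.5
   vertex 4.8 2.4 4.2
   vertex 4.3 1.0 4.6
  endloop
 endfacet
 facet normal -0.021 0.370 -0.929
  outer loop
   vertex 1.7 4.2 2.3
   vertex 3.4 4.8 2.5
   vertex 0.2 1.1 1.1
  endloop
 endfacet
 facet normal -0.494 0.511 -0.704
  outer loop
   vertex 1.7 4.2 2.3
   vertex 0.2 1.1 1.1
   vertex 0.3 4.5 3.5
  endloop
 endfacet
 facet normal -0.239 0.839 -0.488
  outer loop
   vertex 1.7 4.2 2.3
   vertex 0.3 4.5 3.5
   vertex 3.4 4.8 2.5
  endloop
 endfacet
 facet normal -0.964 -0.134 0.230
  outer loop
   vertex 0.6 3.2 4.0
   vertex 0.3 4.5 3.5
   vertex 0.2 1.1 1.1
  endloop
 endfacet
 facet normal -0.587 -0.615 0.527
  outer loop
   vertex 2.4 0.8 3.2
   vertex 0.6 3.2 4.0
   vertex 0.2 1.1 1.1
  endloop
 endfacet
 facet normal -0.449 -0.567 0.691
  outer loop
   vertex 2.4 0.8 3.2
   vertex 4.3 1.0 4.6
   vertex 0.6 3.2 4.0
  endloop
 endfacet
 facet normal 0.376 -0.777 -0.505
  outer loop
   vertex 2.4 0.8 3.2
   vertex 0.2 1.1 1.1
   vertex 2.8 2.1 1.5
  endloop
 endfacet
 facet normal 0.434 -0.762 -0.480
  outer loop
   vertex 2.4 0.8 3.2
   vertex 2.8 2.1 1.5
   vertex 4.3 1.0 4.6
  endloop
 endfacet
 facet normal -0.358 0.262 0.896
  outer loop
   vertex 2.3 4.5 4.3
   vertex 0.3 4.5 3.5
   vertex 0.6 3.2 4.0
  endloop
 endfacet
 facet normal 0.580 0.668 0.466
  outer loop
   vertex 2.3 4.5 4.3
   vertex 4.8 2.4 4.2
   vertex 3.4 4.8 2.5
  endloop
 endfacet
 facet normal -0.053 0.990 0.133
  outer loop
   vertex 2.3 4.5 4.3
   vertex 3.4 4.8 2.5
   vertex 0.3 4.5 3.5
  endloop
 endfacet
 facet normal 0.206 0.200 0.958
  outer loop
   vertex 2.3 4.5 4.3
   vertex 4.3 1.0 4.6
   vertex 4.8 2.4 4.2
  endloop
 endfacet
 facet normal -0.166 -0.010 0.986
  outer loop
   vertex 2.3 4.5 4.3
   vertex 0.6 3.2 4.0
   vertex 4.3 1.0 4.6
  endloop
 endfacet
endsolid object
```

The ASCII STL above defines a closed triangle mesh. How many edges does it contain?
24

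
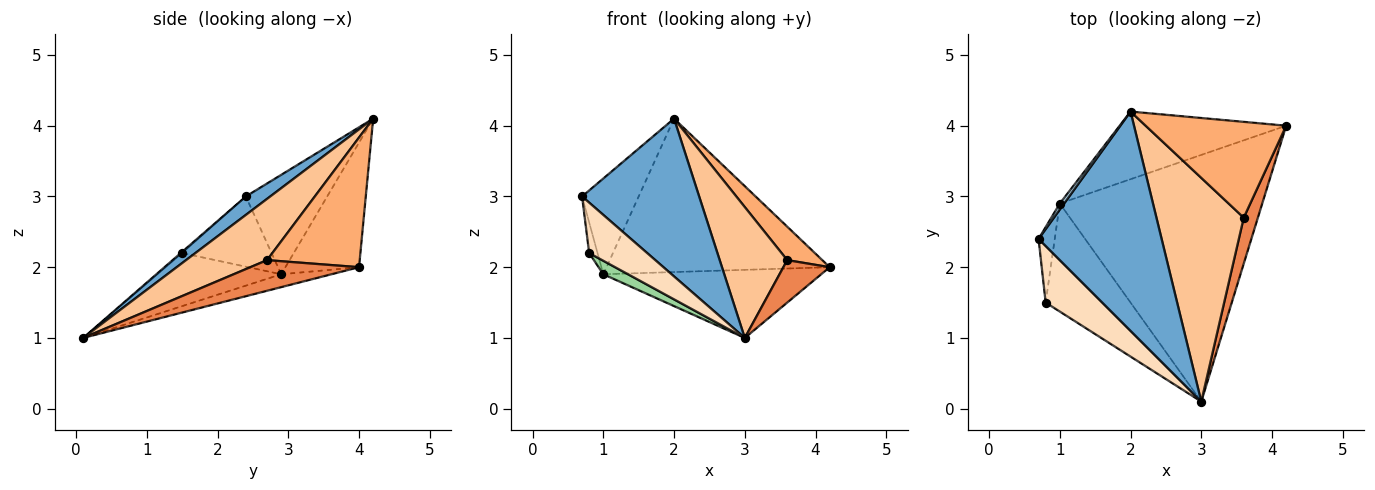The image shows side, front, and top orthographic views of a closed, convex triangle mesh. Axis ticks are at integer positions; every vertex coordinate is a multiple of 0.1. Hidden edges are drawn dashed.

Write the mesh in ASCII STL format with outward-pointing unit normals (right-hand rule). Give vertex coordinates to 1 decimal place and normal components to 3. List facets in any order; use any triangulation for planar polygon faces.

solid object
 facet normal 0.121 -0.580 0.806
  outer loop
   vertex 2.0 4.2 4.1
   vertex 0.7 2.4 3.0
   vertex 3.0 0.1 1.0
  endloop
 endfacet
 facet normal -0.061 0.266 -0.962
  outer loop
   vertex 1.0 2.9 1.9
   vertex 4.2 4.0 2.0
   vertex 3.0 0.1 1.0
  endloop
 endfacet
 facet normal -0.820 0.571 0.036
  outer loop
   vertex 1.0 2.9 1.9
   vertex 0.7 2.4 3.0
   vertex 2.0 4.2 4.1
  endloop
 endfacet
 facet normal -0.289 0.876 -0.386
  outer loop
   vertex 1.0 2.9 1.9
   vertex 2.0 4.2 4.1
   vertex 4.2 4.0 2.0
  endloop
 endfacet
 facet normal 0.847 -0.361 0.391
  outer loop
   vertex 3.6 2.7 2.1
   vertex 3.0 0.1 1.0
   vertex 4.2 4.0 2.0
  endloop
 endfacet
 facet normal 0.657 -0.248 0.712
  outer loop
   vertex 3.6 2.7 2.1
   vertex 4.2 4.0 2.0
   vertex 2.0 4.2 4.1
  endloop
 endfacet
 facet normal 0.518 -0.432 0.738
  outer loop
   vertex 3.6 2.7 2.1
   vertex 2.0 4.2 4.1
   vertex 3.0 0.1 1.0
  endloop
 endfacet
 facet normal -0.016 -0.665 0.746
  outer loop
   vertex 0.8 1.5 2.2
   vertex 3.0 0.1 1.0
   vertex 0.7 2.4 3.0
  endloop
 endfacet
 facet normal -0.970 0.091 -0.223
  outer loop
   vertex 0.8 1.5 2.2
   vertex 0.7 2.4 3.0
   vertex 1.0 2.9 1.9
  endloop
 endfacet
 facet normal -0.527 -0.105 -0.843
  outer loop
   vertex 0.8 1.5 2.2
   vertex 1.0 2.9 1.9
   vertex 3.0 0.1 1.0
  endloop
 endfacet
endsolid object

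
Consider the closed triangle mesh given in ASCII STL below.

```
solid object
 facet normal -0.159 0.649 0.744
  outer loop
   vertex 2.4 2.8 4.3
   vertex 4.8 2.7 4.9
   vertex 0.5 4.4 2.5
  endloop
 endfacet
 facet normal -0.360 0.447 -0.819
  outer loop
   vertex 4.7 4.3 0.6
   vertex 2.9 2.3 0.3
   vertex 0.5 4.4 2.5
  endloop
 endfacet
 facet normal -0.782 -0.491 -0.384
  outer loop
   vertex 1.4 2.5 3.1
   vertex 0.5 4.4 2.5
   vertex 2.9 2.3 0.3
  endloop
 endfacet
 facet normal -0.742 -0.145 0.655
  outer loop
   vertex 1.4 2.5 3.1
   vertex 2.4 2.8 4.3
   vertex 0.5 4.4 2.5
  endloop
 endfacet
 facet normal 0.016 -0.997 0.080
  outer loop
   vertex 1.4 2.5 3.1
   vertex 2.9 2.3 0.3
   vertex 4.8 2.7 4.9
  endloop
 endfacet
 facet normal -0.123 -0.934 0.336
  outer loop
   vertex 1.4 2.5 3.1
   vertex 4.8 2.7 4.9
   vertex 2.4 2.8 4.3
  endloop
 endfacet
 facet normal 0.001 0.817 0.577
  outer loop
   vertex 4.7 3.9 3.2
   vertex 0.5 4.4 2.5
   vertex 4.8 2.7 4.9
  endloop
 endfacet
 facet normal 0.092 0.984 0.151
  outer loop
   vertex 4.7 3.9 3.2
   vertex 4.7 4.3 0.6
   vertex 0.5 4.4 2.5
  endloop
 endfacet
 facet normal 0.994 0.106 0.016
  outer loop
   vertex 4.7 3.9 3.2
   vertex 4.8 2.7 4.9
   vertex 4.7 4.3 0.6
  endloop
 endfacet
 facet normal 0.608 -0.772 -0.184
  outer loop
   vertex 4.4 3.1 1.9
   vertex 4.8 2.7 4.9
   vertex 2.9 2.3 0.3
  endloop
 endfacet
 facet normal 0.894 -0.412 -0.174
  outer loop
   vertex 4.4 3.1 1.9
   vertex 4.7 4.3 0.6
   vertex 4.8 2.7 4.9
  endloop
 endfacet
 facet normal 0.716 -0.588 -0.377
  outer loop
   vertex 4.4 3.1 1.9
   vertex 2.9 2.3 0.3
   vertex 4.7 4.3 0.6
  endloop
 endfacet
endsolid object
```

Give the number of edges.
18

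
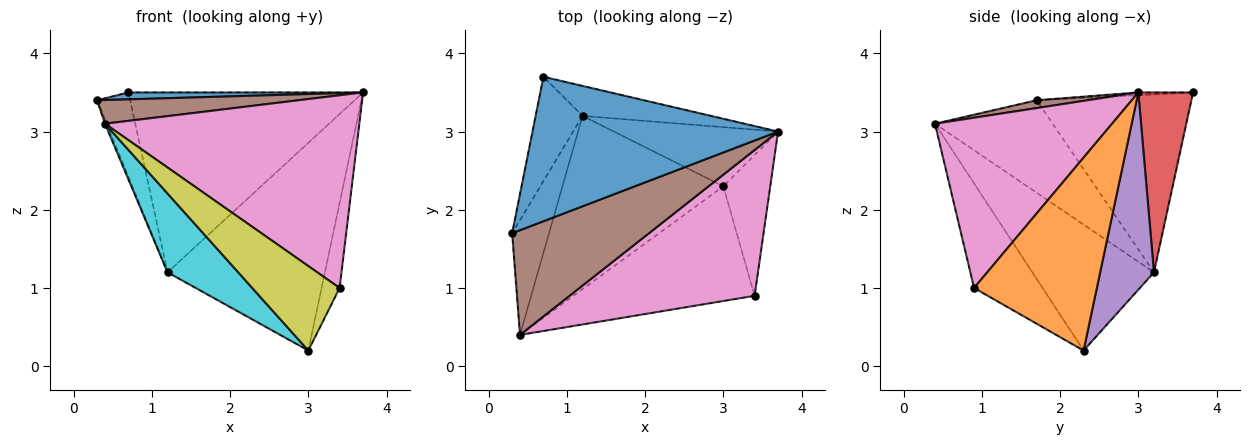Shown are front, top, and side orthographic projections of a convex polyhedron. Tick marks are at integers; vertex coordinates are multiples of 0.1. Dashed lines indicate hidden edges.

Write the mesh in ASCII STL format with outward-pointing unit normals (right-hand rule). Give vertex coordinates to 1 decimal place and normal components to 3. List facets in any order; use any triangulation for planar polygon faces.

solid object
 facet normal -0.011 -0.048 0.999
  outer loop
   vertex 0.7 3.7 3.5
   vertex 0.3 1.7 3.4
   vertex 3.7 3.0 3.5
  endloop
 endfacet
 facet normal 0.962 0.141 -0.234
  outer loop
   vertex 3.4 0.9 1.0
   vertex 3.0 2.3 0.2
   vertex 3.7 3.0 3.5
  endloop
 endfacet
 facet normal -0.947 0.202 -0.250
  outer loop
   vertex 1.2 3.2 1.2
   vertex 0.3 1.7 3.4
   vertex 0.7 3.7 3.5
  endloop
 endfacet
 facet normal 0.224 0.961 -0.160
  outer loop
   vertex 1.2 3.2 1.2
   vertex 0.7 3.7 3.5
   vertex 3.7 3.0 3.5
  endloop
 endfacet
 facet normal 0.312 0.914 -0.260
  outer loop
   vertex 1.2 3.2 1.2
   vertex 3.7 3.0 3.5
   vertex 3.0 2.3 0.2
  endloop
 endfacet
 facet normal 0.056 -0.220 0.974
  outer loop
   vertex 0.4 0.4 3.1
   vertex 3.7 3.0 3.5
   vertex 0.3 1.7 3.4
  endloop
 endfacet
 facet normal 0.485 -0.697 0.527
  outer loop
   vertex 0.4 0.4 3.1
   vertex 3.4 0.9 1.0
   vertex 3.7 3.0 3.5
  endloop
 endfacet
 facet normal -0.929 0.014 -0.370
  outer loop
   vertex 0.4 0.4 3.1
   vertex 0.3 1.7 3.4
   vertex 1.2 3.2 1.2
  endloop
 endfacet
 facet normal -0.422 -0.538 -0.730
  outer loop
   vertex 0.4 0.4 3.1
   vertex 3.0 2.3 0.2
   vertex 3.4 0.9 1.0
  endloop
 endfacet
 facet normal -0.580 -0.337 -0.741
  outer loop
   vertex 0.4 0.4 3.1
   vertex 1.2 3.2 1.2
   vertex 3.0 2.3 0.2
  endloop
 endfacet
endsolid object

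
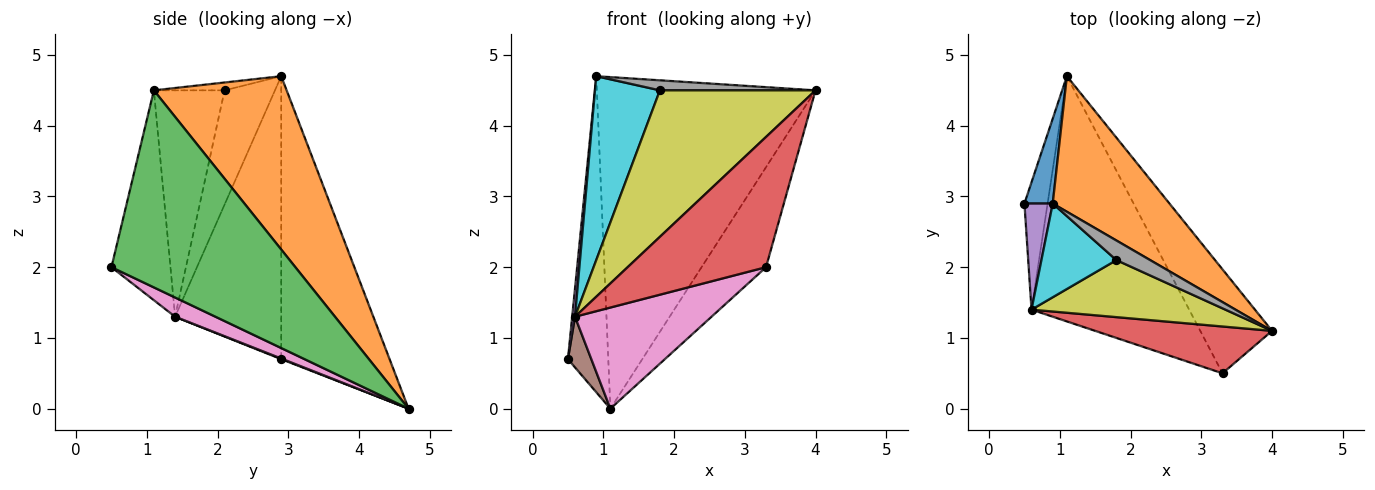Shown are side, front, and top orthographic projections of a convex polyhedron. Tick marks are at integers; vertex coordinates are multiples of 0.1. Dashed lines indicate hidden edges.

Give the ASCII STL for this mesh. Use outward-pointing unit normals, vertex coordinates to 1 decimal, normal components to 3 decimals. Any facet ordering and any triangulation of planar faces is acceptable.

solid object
 facet normal -0.933 0.347 0.093
  outer loop
   vertex 0.9 2.9 4.7
   vertex 1.1 4.7 0.0
   vertex 0.5 2.9 0.7
  endloop
 endfacet
 facet normal 0.490 0.807 0.330
  outer loop
   vertex 0.9 2.9 4.7
   vertex 4.0 1.1 4.5
   vertex 1.1 4.7 0.0
  endloop
 endfacet
 facet normal 0.893 0.313 -0.325
  outer loop
   vertex 3.3 0.5 2.0
   vertex 1.1 4.7 0.0
   vertex 4.0 1.1 4.5
  endloop
 endfacet
 facet normal -0.372 -0.873 0.314
  outer loop
   vertex 0.6 1.4 1.3
   vertex 3.3 0.5 2.0
   vertex 4.0 1.1 4.5
  endloop
 endfacet
 facet normal -0.995 -0.027 0.099
  outer loop
   vertex 0.6 1.4 1.3
   vertex 0.9 2.9 4.7
   vertex 0.5 2.9 0.7
  endloop
 endfacet
 facet normal 0.026 -0.370 -0.929
  outer loop
   vertex 0.6 1.4 1.3
   vertex 0.5 2.9 0.7
   vertex 1.1 4.7 0.0
  endloop
 endfacet
 facet normal 0.112 -0.379 -0.919
  outer loop
   vertex 0.6 1.4 1.3
   vertex 1.1 4.7 0.0
   vertex 3.3 0.5 2.0
  endloop
 endfacet
 facet normal -0.203 -0.446 0.872
  outer loop
   vertex 1.8 2.1 4.5
   vertex 4.0 1.1 4.5
   vertex 0.9 2.9 4.7
  endloop
 endfacet
 facet normal -0.390 -0.858 0.334
  outer loop
   vertex 1.8 2.1 4.5
   vertex 0.6 1.4 1.3
   vertex 4.0 1.1 4.5
  endloop
 endfacet
 facet normal -0.569 -0.733 0.374
  outer loop
   vertex 1.8 2.1 4.5
   vertex 0.9 2.9 4.7
   vertex 0.6 1.4 1.3
  endloop
 endfacet
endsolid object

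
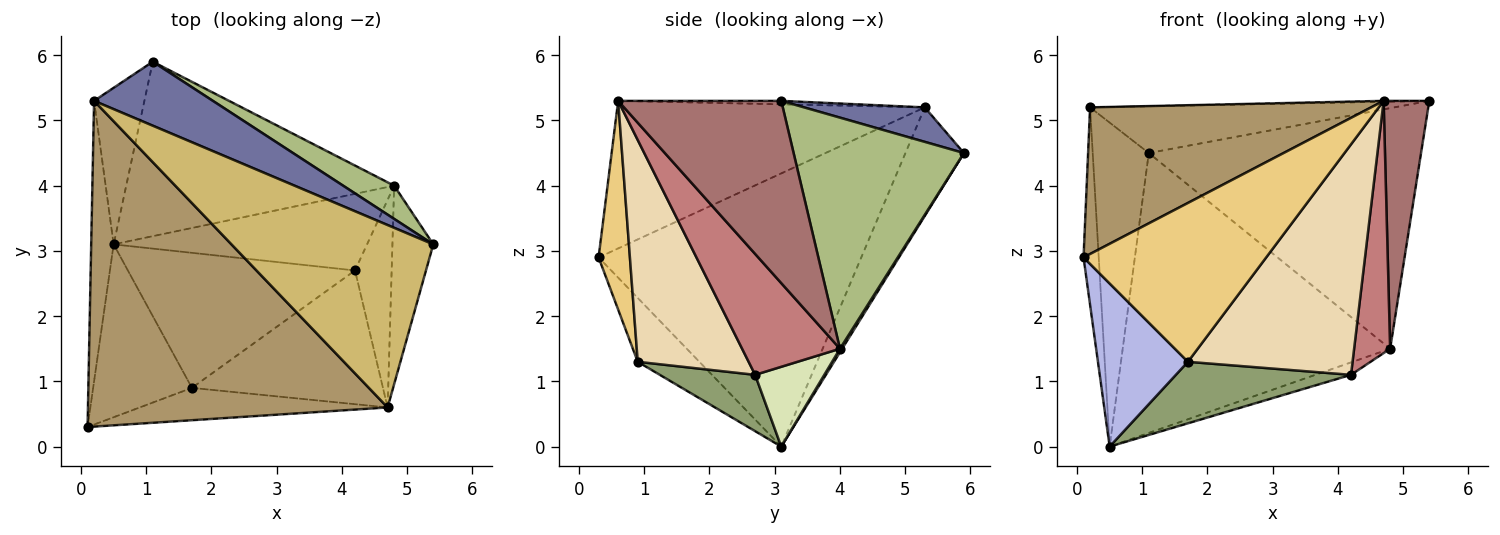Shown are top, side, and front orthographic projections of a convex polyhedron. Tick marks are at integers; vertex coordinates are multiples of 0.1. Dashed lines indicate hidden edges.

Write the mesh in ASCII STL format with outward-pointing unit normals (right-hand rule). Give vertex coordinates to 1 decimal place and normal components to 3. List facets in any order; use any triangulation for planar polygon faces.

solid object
 facet normal 0.228 0.575 0.786
  outer loop
   vertex 0.2 5.3 5.2
   vertex 5.4 3.1 5.3
   vertex 1.1 5.9 4.5
  endloop
 endfacet
 facet normal -0.995 0.057 -0.082
  outer loop
   vertex 0.2 5.3 5.2
   vertex 0.5 3.1 0.0
   vertex 0.1 0.3 2.9
  endloop
 endfacet
 facet normal -0.684 0.656 -0.317
  outer loop
   vertex 0.2 5.3 5.2
   vertex 1.1 5.9 4.5
   vertex 0.5 3.1 0.0
  endloop
 endfacet
 facet normal -0.425 -0.621 -0.658
  outer loop
   vertex 1.7 0.9 1.3
   vertex 0.1 0.3 2.9
   vertex 0.5 3.1 0.0
  endloop
 endfacet
 facet normal 0.220 -0.404 -0.888
  outer loop
   vertex 1.7 0.9 1.3
   vertex 0.5 3.1 0.0
   vertex 4.2 2.7 1.1
  endloop
 endfacet
 facet normal 0.527 0.842 0.116
  outer loop
   vertex 4.8 4.0 1.5
   vertex 1.1 5.9 4.5
   vertex 5.4 3.1 5.3
  endloop
 endfacet
 facet normal 0.007 0.849 -0.529
  outer loop
   vertex 4.8 4.0 1.5
   vertex 0.5 3.1 0.0
   vertex 1.1 5.9 4.5
  endloop
 endfacet
 facet normal 0.297 0.153 -0.943
  outer loop
   vertex 4.8 4.0 1.5
   vertex 4.2 2.7 1.1
   vertex 0.5 3.1 0.0
  endloop
 endfacet
 facet normal -0.410 -0.374 0.832
  outer loop
   vertex 4.7 0.6 5.3
   vertex 0.2 5.3 5.2
   vertex 0.1 0.3 2.9
  endloop
 endfacet
 facet normal -0.017 0.005 1.000
  outer loop
   vertex 4.7 0.6 5.3
   vertex 5.4 3.1 5.3
   vertex 0.2 5.3 5.2
  endloop
 endfacet
 facet normal 0.166 -0.966 -0.197
  outer loop
   vertex 4.7 0.6 5.3
   vertex 0.1 0.3 2.9
   vertex 1.7 0.9 1.3
  endloop
 endfacet
 facet normal 0.503 -0.747 -0.434
  outer loop
   vertex 4.7 0.6 5.3
   vertex 1.7 0.9 1.3
   vertex 4.2 2.7 1.1
  endloop
 endfacet
 facet normal 0.941 -0.264 -0.211
  outer loop
   vertex 4.7 0.6 5.3
   vertex 4.8 4.0 1.5
   vertex 5.4 3.1 5.3
  endloop
 endfacet
 facet normal 0.903 -0.332 -0.274
  outer loop
   vertex 4.7 0.6 5.3
   vertex 4.2 2.7 1.1
   vertex 4.8 4.0 1.5
  endloop
 endfacet
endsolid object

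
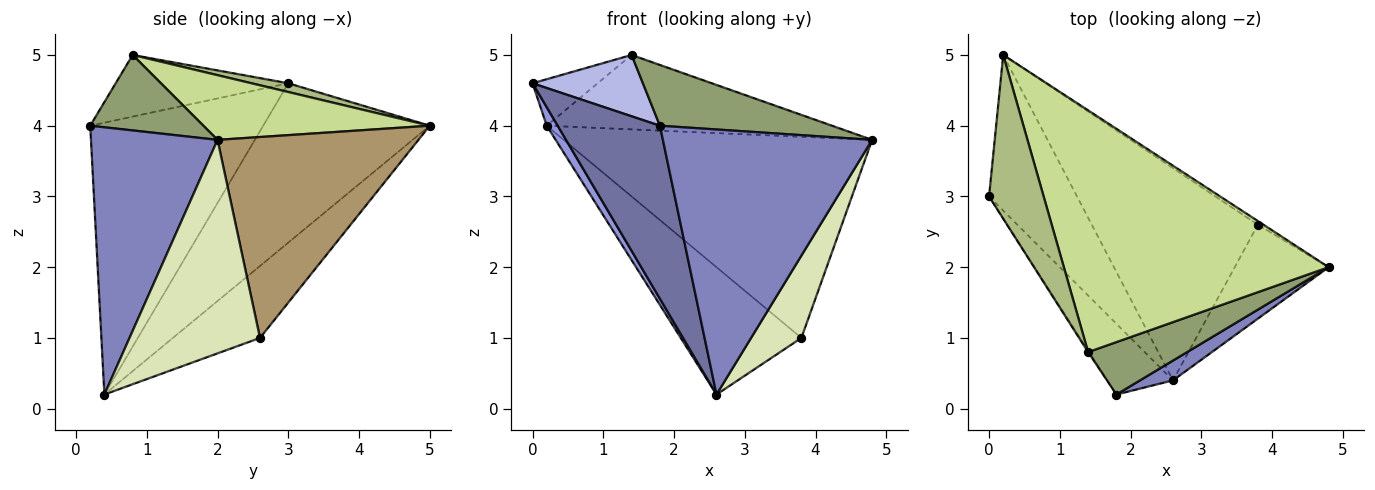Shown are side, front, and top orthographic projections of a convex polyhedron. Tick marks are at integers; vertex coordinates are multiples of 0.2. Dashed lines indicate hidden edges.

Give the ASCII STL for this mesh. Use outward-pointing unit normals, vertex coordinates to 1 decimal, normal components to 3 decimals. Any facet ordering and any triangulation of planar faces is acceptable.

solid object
 facet normal -0.843 -0.498 -0.204
  outer loop
   vertex 2.6 0.4 0.2
   vertex 1.8 0.2 4.0
   vertex 0.0 3.0 4.6
  endloop
 endfacet
 facet normal 0.517 -0.854 0.064
  outer loop
   vertex 2.6 0.4 0.2
   vertex 4.8 2.0 3.8
   vertex 1.8 0.2 4.0
  endloop
 endfacet
 facet normal -0.874 -0.057 -0.483
  outer loop
   vertex 0.2 5.0 4.0
   vertex 2.6 0.4 0.2
   vertex 0.0 3.0 4.6
  endloop
 endfacet
 facet normal -0.842 -0.539 -0.014
  outer loop
   vertex 1.4 0.8 5.0
   vertex 0.0 3.0 4.6
   vertex 1.8 0.2 4.0
  endloop
 endfacet
 facet normal 0.446 -0.678 0.585
  outer loop
   vertex 1.4 0.8 5.0
   vertex 1.8 0.2 4.0
   vertex 4.8 2.0 3.8
  endloop
 endfacet
 facet normal 0.153 0.270 0.951
  outer loop
   vertex 1.4 0.8 5.0
   vertex 0.2 5.0 4.0
   vertex 0.0 3.0 4.6
  endloop
 endfacet
 facet normal 0.227 0.287 0.931
  outer loop
   vertex 1.4 0.8 5.0
   vertex 4.8 2.0 3.8
   vertex 0.2 5.0 4.0
  endloop
 endfacet
 facet normal 0.863 -0.333 -0.380
  outer loop
   vertex 3.8 2.6 1.0
   vertex 4.8 2.0 3.8
   vertex 2.6 0.4 0.2
  endloop
 endfacet
 facet normal 0.546 0.838 -0.015
  outer loop
   vertex 3.8 2.6 1.0
   vertex 0.2 5.0 4.0
   vertex 4.8 2.0 3.8
  endloop
 endfacet
 facet normal -0.348 0.482 -0.804
  outer loop
   vertex 3.8 2.6 1.0
   vertex 2.6 0.4 0.2
   vertex 0.2 5.0 4.0
  endloop
 endfacet
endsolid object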